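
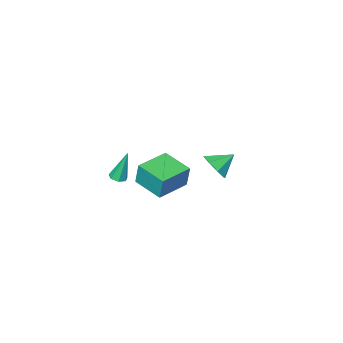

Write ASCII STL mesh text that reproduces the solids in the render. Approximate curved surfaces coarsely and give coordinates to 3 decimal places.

solid 
facet normal -0.990 -0.131 0.046
outer loop
vertex -4.353 -2.721 -0.405
vertex -4.613 -0.903 -0.808
vertex -4.377 -3.042 -1.84
endloop
endfacet
facet normal 0.139 -0.967 0.214
outer loop
vertex -2.387 -2.777 -1.932
vertex -4.353 -2.721 -0.405
vertex -4.377 -3.042 -1.84
endloop
endfacet
facet normal -0.990 -0.131 0.046
outer loop
vertex -4.377 -3.042 -1.84
vertex -4.613 -0.903 -0.808
vertex -4.637 -1.224 -2.242
endloop
endfacet
facet normal -0.016 -0.218 -0.976
outer loop
vertex -4.637 -1.224 -2.242
vertex -2.387 -2.777 -1.932
vertex -4.377 -3.042 -1.84
endloop
endfacet
facet normal 0.016 0.219 0.976
outer loop
vertex -4.353 -2.721 -0.405
vertex -2.623 -0.638 -0.9
vertex -4.613 -0.903 -0.808
endloop
endfacet
facet normal 0.139 -0.967 0.214
outer loop
vertex -2.363 -2.456 -0.498
vertex -4.353 -2.721 -0.405
vertex -2.387 -2.777 -1.932
endloop
endfacet
facet normal 0.017 0.218 0.976
outer loop
vertex -2.363 -2.456 -0.498
vertex -2.623 -0.638 -0.9
vertex -4.353 -2.721 -0.405
endloop
endfacet
facet normal -0.139 0.967 -0.214
outer loop
vertex -4.613 -0.903 -0.808
vertex -2.623 -0.638 -0.9
vertex -4.637 -1.224 -2.242
endloop
endfacet
facet normal -0.016 -0.219 -0.976
outer loop
vertex -2.647 -0.959 -2.335
vertex -2.387 -2.777 -1.932
vertex -4.637 -1.224 -2.242
endloop
endfacet
facet normal -0.139 0.967 -0.214
outer loop
vertex -4.637 -1.224 -2.242
vertex -2.623 -0.638 -0.9
vertex -2.647 -0.959 -2.335
endloop
endfacet
facet normal 0.990 0.131 -0.046
outer loop
vertex -2.647 -0.959 -2.335
vertex -2.363 -2.456 -0.498
vertex -2.387 -2.777 -1.932
endloop
endfacet
facet normal 0.990 0.131 -0.046
outer loop
vertex -2.623 -0.638 -0.9
vertex -2.363 -2.456 -0.498
vertex -2.647 -0.959 -2.335
endloop
endfacet
facet normal 0.210 -0.170 -0.963
outer loop
vertex -1.822 -3.545 -2.124
vertex -2.109 -3.991 -2.108
vertex -2.267 -3.5 -2.229
endloop
endfacet
facet normal 0.081 0.993 0.082
outer loop
vertex -1.822 -3.545 -2.124
vertex -2.267 -3.5 -2.229
vertex -2.531 -3.649 -0.172
endloop
endfacet
facet normal 0.210 -0.170 -0.963
outer loop
vertex -2.267 -3.5 -2.229
vertex -2.109 -3.991 -2.108
vertex -2.593 -3.824 -2.243
endloop
endfacet
facet normal -0.704 0.710 -0.039
outer loop
vertex -2.267 -3.5 -2.229
vertex -2.593 -3.824 -2.243
vertex -2.531 -3.649 -0.172
endloop
endfacet
facet normal 0.210 -0.170 -0.963
outer loop
vertex -2.593 -3.824 -2.243
vertex -2.109 -3.991 -2.108
vertex -2.554 -4.274 -2.155
endloop
endfacet
facet normal -0.996 -0.079 0.037
outer loop
vertex -2.593 -3.824 -2.243
vertex -2.554 -4.274 -2.155
vertex -2.531 -3.649 -0.172
endloop
endfacet
facet normal 0.210 -0.170 -0.963
outer loop
vertex -2.554 -4.274 -2.155
vertex -2.109 -3.991 -2.108
vertex -2.18 -4.51 -2.032
endloop
endfacet
facet normal -0.574 -0.779 0.252
outer loop
vertex -2.554 -4.274 -2.155
vertex -2.18 -4.51 -2.032
vertex -2.531 -3.649 -0.172
endloop
endfacet
facet normal 0.212 -0.170 -0.962
outer loop
vertex -2.18 -4.51 -2.032
vertex -2.109 -3.991 -2.108
vertex -1.752 -4.355 -1.965
endloop
endfacet
facet normal 0.243 -0.862 0.445
outer loop
vertex -2.18 -4.51 -2.032
vertex -1.752 -4.355 -1.965
vertex -2.531 -3.649 -0.172
endloop
endfacet
facet normal 0.211 -0.171 -0.962
outer loop
vertex -1.752 -4.355 -1.965
vertex -2.109 -3.991 -2.108
vertex -1.592 -3.926 -2.006
endloop
endfacet
facet normal 0.840 -0.268 0.471
outer loop
vertex -1.752 -4.355 -1.965
vertex -1.592 -3.926 -2.006
vertex -2.531 -3.649 -0.172
endloop
endfacet
facet normal 0.211 -0.171 -0.962
outer loop
vertex -1.592 -3.926 -2.006
vertex -2.109 -3.991 -2.108
vertex -1.822 -3.545 -2.124
endloop
endfacet
facet normal 0.769 0.560 0.309
outer loop
vertex -1.592 -3.926 -2.006
vertex -1.822 -3.545 -2.124
vertex -2.531 -3.649 -0.172
endloop
endfacet
facet normal 0.800 -0.246 -0.548
outer loop
vertex -2.488 2.951 2.948
vertex -2.858 3.373 2.219
vertex -2.306 3.63 2.909
endloop
endfacet
facet normal 0.010 0.055 0.998
outer loop
vertex -2.488 2.951 2.948
vertex -2.306 3.63 2.909
vertex -3.882 3.687 2.921
endloop
endfacet
facet normal 0.800 -0.245 -0.548
outer loop
vertex -2.306 3.63 2.909
vertex -2.858 3.373 2.219
vertex -2.448 4.159 2.466
endloop
endfacet
facet normal 0.029 0.646 0.762
outer loop
vertex -2.306 3.63 2.909
vertex -2.448 4.159 2.466
vertex -3.882 3.687 2.921
endloop
endfacet
facet normal 0.800 -0.245 -0.548
outer loop
vertex -2.448 4.159 2.466
vertex -2.858 3.373 2.219
vertex -2.83 4.227 1.878
endloop
endfacet
facet normal -0.228 0.939 0.257
outer loop
vertex -2.448 4.159 2.466
vertex -2.83 4.227 1.878
vertex -3.882 3.687 2.921
endloop
endfacet
facet normal 0.799 -0.245 -0.549
outer loop
vertex -2.83 4.227 1.878
vertex -2.858 3.373 2.219
vertex -3.229 3.795 1.49
endloop
endfacet
facet normal -0.610 0.761 -0.221
outer loop
vertex -2.83 4.227 1.878
vertex -3.229 3.795 1.49
vertex -3.882 3.687 2.921
endloop
endfacet
facet normal 0.800 -0.245 -0.549
outer loop
vertex -3.229 3.795 1.49
vertex -2.858 3.373 2.219
vertex -3.41 3.116 1.529
endloop
endfacet
facet normal -0.894 0.216 -0.392
outer loop
vertex -3.229 3.795 1.49
vertex -3.41 3.116 1.529
vertex -3.882 3.687 2.921
endloop
endfacet
facet normal 0.799 -0.246 -0.548
outer loop
vertex -3.41 3.116 1.529
vertex -2.858 3.373 2.219
vertex -3.269 2.588 1.972
endloop
endfacet
facet normal -0.914 -0.375 -0.156
outer loop
vertex -3.41 3.116 1.529
vertex -3.269 2.588 1.972
vertex -3.882 3.687 2.921
endloop
endfacet
facet normal 0.799 -0.246 -0.548
outer loop
vertex -3.269 2.588 1.972
vertex -2.858 3.373 2.219
vertex -2.887 2.519 2.56
endloop
endfacet
facet normal -0.657 -0.668 0.349
outer loop
vertex -3.269 2.588 1.972
vertex -2.887 2.519 2.56
vertex -3.882 3.687 2.921
endloop
endfacet
facet normal 0.799 -0.246 -0.548
outer loop
vertex -2.887 2.519 2.56
vertex -2.858 3.373 2.219
vertex -2.488 2.951 2.948
endloop
endfacet
facet normal -0.275 -0.490 0.828
outer loop
vertex -2.887 2.519 2.56
vertex -2.488 2.951 2.948
vertex -3.882 3.687 2.921
endloop
endfacet

endsolid


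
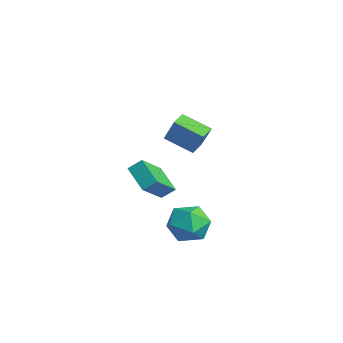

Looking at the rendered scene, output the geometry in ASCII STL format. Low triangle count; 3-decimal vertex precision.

solid 
facet normal -0.485 0.646 -0.590
outer loop
vertex -4.933 3.021 -2.427
vertex -3.412 3.309 -3.364
vertex -5.162 2.311 -3.016
endloop
endfacet
facet normal -0.840 -0.159 0.518
outer loop
vertex -4.108 0.911 -1.736
vertex -4.933 3.021 -2.427
vertex -5.162 2.311 -3.016
endloop
endfacet
facet normal -0.485 0.645 -0.590
outer loop
vertex -5.162 2.311 -3.016
vertex -3.412 3.309 -3.364
vertex -3.64 2.599 -3.953
endloop
endfacet
facet normal -0.240 -0.747 -0.620
outer loop
vertex -3.64 2.599 -3.953
vertex -4.108 0.911 -1.736
vertex -5.162 2.311 -3.016
endloop
endfacet
facet normal 0.240 0.747 0.620
outer loop
vertex -4.933 3.021 -2.427
vertex -2.358 1.909 -2.084
vertex -3.412 3.309 -3.364
endloop
endfacet
facet normal -0.841 -0.159 0.517
outer loop
vertex -3.88 1.621 -1.147
vertex -4.933 3.021 -2.427
vertex -4.108 0.911 -1.736
endloop
endfacet
facet normal 0.240 0.747 0.620
outer loop
vertex -3.88 1.621 -1.147
vertex -2.358 1.909 -2.084
vertex -4.933 3.021 -2.427
endloop
endfacet
facet normal 0.841 0.160 -0.518
outer loop
vertex -3.412 3.309 -3.364
vertex -2.358 1.909 -2.084
vertex -3.64 2.599 -3.953
endloop
endfacet
facet normal -0.240 -0.747 -0.620
outer loop
vertex -2.587 1.199 -2.673
vertex -4.108 0.911 -1.736
vertex -3.64 2.599 -3.953
endloop
endfacet
facet normal 0.841 0.159 -0.518
outer loop
vertex -3.64 2.599 -3.953
vertex -2.358 1.909 -2.084
vertex -2.587 1.199 -2.673
endloop
endfacet
facet normal 0.486 -0.645 0.590
outer loop
vertex -2.587 1.199 -2.673
vertex -3.88 1.621 -1.147
vertex -4.108 0.911 -1.736
endloop
endfacet
facet normal 0.485 -0.646 0.590
outer loop
vertex -2.358 1.909 -2.084
vertex -3.88 1.621 -1.147
vertex -2.587 1.199 -2.673
endloop
endfacet
facet normal 0.341 0.895 -0.287
outer loop
vertex 2.7 2.531 -3.907
vertex 1.723 3.087 -3.334
vertex 2.794 2.882 -2.699
endloop
endfacet
facet normal 0.879 0.435 -0.195
outer loop
vertex 2.7 2.531 -3.907
vertex 2.794 2.882 -2.699
vertex 3.261 1.771 -3.071
endloop
endfacet
facet normal 0.769 -0.122 -0.627
outer loop
vertex 2.7 2.531 -3.907
vertex 3.261 1.771 -3.071
vertex 2.479 1.289 -3.937
endloop
endfacet
facet normal 0.164 -0.005 -0.987
outer loop
vertex 2.7 2.531 -3.907
vertex 2.479 1.289 -3.937
vertex 1.528 2.103 -4.099
endloop
endfacet
facet normal -0.100 0.623 -0.776
outer loop
vertex 2.7 2.531 -3.907
vertex 1.528 2.103 -4.099
vertex 1.723 3.087 -3.334
endloop
endfacet
facet normal 0.855 0.200 0.478
outer loop
vertex 3.261 1.771 -3.071
vertex 2.794 2.882 -2.699
vertex 2.632 1.857 -1.981
endloop
endfacet
facet normal -0.015 0.944 0.329
outer loop
vertex 2.794 2.882 -2.699
vertex 1.723 3.087 -3.334
vertex 1.681 2.671 -2.143
endloop
endfacet
facet normal -0.731 0.503 -0.461
outer loop
vertex 1.723 3.087 -3.334
vertex 1.528 2.103 -4.099
vertex 0.899 2.189 -3.009
endloop
endfacet
facet normal -0.303 -0.514 -0.802
outer loop
vertex 1.528 2.103 -4.099
vertex 2.479 1.289 -3.937
vertex 1.366 1.078 -3.381
endloop
endfacet
facet normal 0.677 -0.702 -0.221
outer loop
vertex 2.479 1.289 -3.937
vertex 3.261 1.771 -3.071
vertex 2.437 0.873 -2.746
endloop
endfacet
facet normal -0.164 0.005 0.987
outer loop
vertex 1.46 1.429 -2.173
vertex 2.632 1.857 -1.981
vertex 1.681 2.671 -2.143
endloop
endfacet
facet normal -0.769 0.122 0.627
outer loop
vertex 1.46 1.429 -2.173
vertex 1.681 2.671 -2.143
vertex 0.899 2.189 -3.009
endloop
endfacet
facet normal -0.879 -0.435 0.195
outer loop
vertex 1.46 1.429 -2.173
vertex 0.899 2.189 -3.009
vertex 1.366 1.078 -3.381
endloop
endfacet
facet normal -0.341 -0.895 0.287
outer loop
vertex 1.46 1.429 -2.173
vertex 1.366 1.078 -3.381
vertex 2.437 0.873 -2.746
endloop
endfacet
facet normal 0.100 -0.623 0.776
outer loop
vertex 1.46 1.429 -2.173
vertex 2.437 0.873 -2.746
vertex 2.632 1.857 -1.981
endloop
endfacet
facet normal 0.303 0.514 0.802
outer loop
vertex 1.681 2.671 -2.143
vertex 2.632 1.857 -1.981
vertex 2.794 2.882 -2.699
endloop
endfacet
facet normal -0.677 0.702 0.221
outer loop
vertex 0.899 2.189 -3.009
vertex 1.681 2.671 -2.143
vertex 1.723 3.087 -3.334
endloop
endfacet
facet normal -0.855 -0.200 -0.478
outer loop
vertex 1.366 1.078 -3.381
vertex 0.899 2.189 -3.009
vertex 1.528 2.103 -4.099
endloop
endfacet
facet normal 0.015 -0.944 -0.329
outer loop
vertex 2.437 0.873 -2.746
vertex 1.366 1.078 -3.381
vertex 2.479 1.289 -3.937
endloop
endfacet
facet normal 0.731 -0.503 0.461
outer loop
vertex 2.632 1.857 -1.981
vertex 2.437 0.873 -2.746
vertex 3.261 1.771 -3.071
endloop
endfacet
facet normal -0.476 -0.162 -0.864
outer loop
vertex -1.208 1.877 1.484
vertex -1.827 2.551 1.699
vertex -0.2 3.05 0.709
endloop
endfacet
facet normal 0.658 -0.717 -0.229
outer loop
vertex 0.567 3.309 2.101
vertex -1.208 1.877 1.484
vertex -0.2 3.05 0.709
endloop
endfacet
facet normal -0.477 -0.160 -0.864
outer loop
vertex -0.2 3.05 0.709
vertex -1.827 2.551 1.699
vertex -0.818 3.724 0.925
endloop
endfacet
facet normal 0.583 0.678 -0.447
outer loop
vertex -0.818 3.724 0.925
vertex 0.567 3.309 2.101
vertex -0.2 3.05 0.709
endloop
endfacet
facet normal -0.583 -0.678 0.447
outer loop
vertex -1.208 1.877 1.484
vertex -1.06 2.81 3.091
vertex -1.827 2.551 1.699
endloop
endfacet
facet normal 0.658 -0.717 -0.229
outer loop
vertex -0.442 2.136 2.875
vertex -1.208 1.877 1.484
vertex 0.567 3.309 2.101
endloop
endfacet
facet normal -0.583 -0.678 0.447
outer loop
vertex -0.442 2.136 2.875
vertex -1.06 2.81 3.091
vertex -1.208 1.877 1.484
endloop
endfacet
facet normal -0.658 0.717 0.229
outer loop
vertex -1.827 2.551 1.699
vertex -1.06 2.81 3.091
vertex -0.818 3.724 0.925
endloop
endfacet
facet normal 0.583 0.678 -0.447
outer loop
vertex -0.052 3.983 2.316
vertex 0.567 3.309 2.101
vertex -0.818 3.724 0.925
endloop
endfacet
facet normal -0.658 0.717 0.229
outer loop
vertex -0.818 3.724 0.925
vertex -1.06 2.81 3.091
vertex -0.052 3.983 2.316
endloop
endfacet
facet normal 0.476 0.161 0.865
outer loop
vertex -0.052 3.983 2.316
vertex -0.442 2.136 2.875
vertex 0.567 3.309 2.101
endloop
endfacet
facet normal 0.477 0.161 0.864
outer loop
vertex -1.06 2.81 3.091
vertex -0.442 2.136 2.875
vertex -0.052 3.983 2.316
endloop
endfacet

endsolid


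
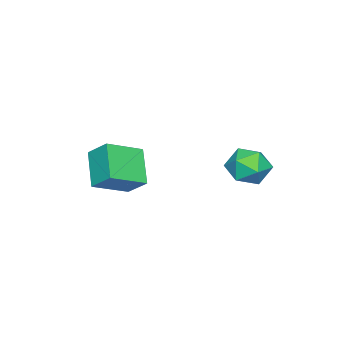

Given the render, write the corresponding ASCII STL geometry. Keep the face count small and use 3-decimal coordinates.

solid 
facet normal -0.844 0.527 -0.095
outer loop
vertex -3.957 3.499 0.353
vertex -4.131 3.408 1.397
vertex -3.575 4.231 1.021
endloop
endfacet
facet normal -0.365 0.724 -0.585
outer loop
vertex -3.957 3.499 0.353
vertex -3.575 4.231 1.021
vertex -2.976 3.883 0.217
endloop
endfacet
facet normal -0.193 0.149 -0.970
outer loop
vertex -3.957 3.499 0.353
vertex -2.976 3.883 0.217
vertex -3.162 2.845 0.095
endloop
endfacet
facet normal -0.566 -0.405 -0.718
outer loop
vertex -3.957 3.499 0.353
vertex -3.162 2.845 0.095
vertex -3.876 2.551 0.824
endloop
endfacet
facet normal -0.969 -0.170 -0.176
outer loop
vertex -3.957 3.499 0.353
vertex -3.876 2.551 0.824
vertex -4.131 3.408 1.397
endloop
endfacet
facet normal 0.222 0.944 -0.244
outer loop
vertex -2.976 3.883 0.217
vertex -3.575 4.231 1.021
vertex -2.544 4.029 1.176
endloop
endfacet
facet normal -0.554 0.625 0.550
outer loop
vertex -3.575 4.231 1.021
vertex -4.131 3.408 1.397
vertex -3.258 3.735 1.905
endloop
endfacet
facet normal -0.756 -0.504 0.417
outer loop
vertex -4.131 3.408 1.397
vertex -3.876 2.551 0.824
vertex -3.444 2.697 1.783
endloop
endfacet
facet normal -0.104 -0.883 -0.458
outer loop
vertex -3.876 2.551 0.824
vertex -3.162 2.845 0.095
vertex -2.845 2.349 0.979
endloop
endfacet
facet normal 0.499 0.012 -0.866
outer loop
vertex -3.162 2.845 0.095
vertex -2.976 3.883 0.217
vertex -2.289 3.172 0.603
endloop
endfacet
facet normal 0.566 0.405 0.718
outer loop
vertex -2.463 3.081 1.647
vertex -2.544 4.029 1.176
vertex -3.258 3.735 1.905
endloop
endfacet
facet normal 0.193 -0.149 0.970
outer loop
vertex -2.463 3.081 1.647
vertex -3.258 3.735 1.905
vertex -3.444 2.697 1.783
endloop
endfacet
facet normal 0.365 -0.724 0.585
outer loop
vertex -2.463 3.081 1.647
vertex -3.444 2.697 1.783
vertex -2.845 2.349 0.979
endloop
endfacet
facet normal 0.844 -0.527 0.095
outer loop
vertex -2.463 3.081 1.647
vertex -2.845 2.349 0.979
vertex -2.289 3.172 0.603
endloop
endfacet
facet normal 0.969 0.170 0.176
outer loop
vertex -2.463 3.081 1.647
vertex -2.289 3.172 0.603
vertex -2.544 4.029 1.176
endloop
endfacet
facet normal 0.104 0.883 0.458
outer loop
vertex -3.258 3.735 1.905
vertex -2.544 4.029 1.176
vertex -3.575 4.231 1.021
endloop
endfacet
facet normal -0.499 -0.012 0.866
outer loop
vertex -3.444 2.697 1.783
vertex -3.258 3.735 1.905
vertex -4.131 3.408 1.397
endloop
endfacet
facet normal -0.222 -0.944 0.244
outer loop
vertex -2.845 2.349 0.979
vertex -3.444 2.697 1.783
vertex -3.876 2.551 0.824
endloop
endfacet
facet normal 0.554 -0.625 -0.550
outer loop
vertex -2.289 3.172 0.603
vertex -2.845 2.349 0.979
vertex -3.162 2.845 0.095
endloop
endfacet
facet normal 0.756 0.504 -0.417
outer loop
vertex -2.544 4.029 1.176
vertex -2.289 3.172 0.603
vertex -2.976 3.883 0.217
endloop
endfacet
facet normal -0.634 -0.450 0.629
outer loop
vertex -0.319 -2.58 1.699
vertex -0.176 -1.619 2.531
vertex -1.735 -1.688 0.911
endloop
endfacet
facet normal -0.111 -0.751 -0.651
outer loop
vertex -0.544 -0.841 -0.271
vertex -0.319 -2.58 1.699
vertex -1.735 -1.688 0.911
endloop
endfacet
facet normal -0.633 -0.451 0.629
outer loop
vertex -1.735 -1.688 0.911
vertex -0.176 -1.619 2.531
vertex -1.593 -0.727 1.743
endloop
endfacet
facet normal -0.766 0.482 -0.426
outer loop
vertex -1.593 -0.727 1.743
vertex -0.544 -0.841 -0.271
vertex -1.735 -1.688 0.911
endloop
endfacet
facet normal 0.766 -0.482 0.426
outer loop
vertex -0.319 -2.58 1.699
vertex 1.015 -0.772 1.349
vertex -0.176 -1.619 2.531
endloop
endfacet
facet normal -0.111 -0.751 -0.651
outer loop
vertex 0.873 -1.733 0.517
vertex -0.319 -2.58 1.699
vertex -0.544 -0.841 -0.271
endloop
endfacet
facet normal 0.765 -0.482 0.426
outer loop
vertex 0.873 -1.733 0.517
vertex 1.015 -0.772 1.349
vertex -0.319 -2.58 1.699
endloop
endfacet
facet normal 0.111 0.751 0.650
outer loop
vertex -0.176 -1.619 2.531
vertex 1.015 -0.772 1.349
vertex -1.593 -0.727 1.743
endloop
endfacet
facet normal -0.765 0.483 -0.426
outer loop
vertex -0.401 0.12 0.561
vertex -0.544 -0.841 -0.271
vertex -1.593 -0.727 1.743
endloop
endfacet
facet normal 0.111 0.751 0.651
outer loop
vertex -1.593 -0.727 1.743
vertex 1.015 -0.772 1.349
vertex -0.401 0.12 0.561
endloop
endfacet
facet normal 0.633 0.450 -0.629
outer loop
vertex -0.401 0.12 0.561
vertex 0.873 -1.733 0.517
vertex -0.544 -0.841 -0.271
endloop
endfacet
facet normal 0.634 0.451 -0.629
outer loop
vertex 1.015 -0.772 1.349
vertex 0.873 -1.733 0.517
vertex -0.401 0.12 0.561
endloop
endfacet

endsolid


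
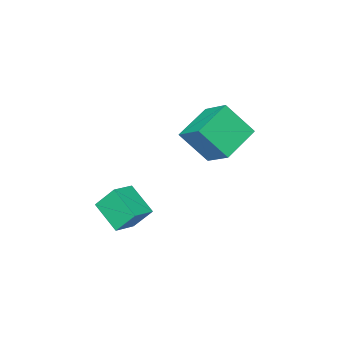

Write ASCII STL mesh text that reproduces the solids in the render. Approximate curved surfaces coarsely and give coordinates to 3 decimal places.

solid 
facet normal -0.328 0.522 0.787
outer loop
vertex 1.318 -1.224 -1.911
vertex 2.537 -0.984 -1.562
vertex 1.309 0.274 -2.909
endloop
endfacet
facet normal -0.945 -0.185 -0.270
outer loop
vertex 1.803 -0.516 -4.098
vertex 1.318 -1.224 -1.911
vertex 1.309 0.274 -2.909
endloop
endfacet
facet normal -0.327 0.523 0.787
outer loop
vertex 1.309 0.274 -2.909
vertex 2.537 -0.984 -1.562
vertex 2.528 0.513 -2.561
endloop
endfacet
facet normal -0.005 0.832 -0.555
outer loop
vertex 2.528 0.513 -2.561
vertex 1.803 -0.516 -4.098
vertex 1.309 0.274 -2.909
endloop
endfacet
facet normal 0.005 -0.832 0.555
outer loop
vertex 1.318 -1.224 -1.911
vertex 3.031 -1.774 -2.751
vertex 2.537 -0.984 -1.562
endloop
endfacet
facet normal -0.945 -0.186 -0.270
outer loop
vertex 1.812 -2.013 -3.099
vertex 1.318 -1.224 -1.911
vertex 1.803 -0.516 -4.098
endloop
endfacet
facet normal 0.005 -0.832 0.555
outer loop
vertex 1.812 -2.013 -3.099
vertex 3.031 -1.774 -2.751
vertex 1.318 -1.224 -1.911
endloop
endfacet
facet normal 0.945 0.185 0.269
outer loop
vertex 2.537 -0.984 -1.562
vertex 3.031 -1.774 -2.751
vertex 2.528 0.513 -2.561
endloop
endfacet
facet normal -0.005 0.832 -0.555
outer loop
vertex 3.022 -0.276 -3.749
vertex 1.803 -0.516 -4.098
vertex 2.528 0.513 -2.561
endloop
endfacet
facet normal 0.945 0.185 0.270
outer loop
vertex 2.528 0.513 -2.561
vertex 3.031 -1.774 -2.751
vertex 3.022 -0.276 -3.749
endloop
endfacet
facet normal 0.328 -0.523 -0.787
outer loop
vertex 3.022 -0.276 -3.749
vertex 1.812 -2.013 -3.099
vertex 1.803 -0.516 -4.098
endloop
endfacet
facet normal 0.327 -0.523 -0.787
outer loop
vertex 3.031 -1.774 -2.751
vertex 1.812 -2.013 -3.099
vertex 3.022 -0.276 -3.749
endloop
endfacet
facet normal -0.411 0.506 -0.758
outer loop
vertex -2.706 2.611 1.919
vertex -0.775 3.004 1.135
vertex -2.787 1.154 0.99
endloop
endfacet
facet normal -0.911 -0.185 0.370
outer loop
vertex -1.945 0.116 2.545
vertex -2.706 2.611 1.919
vertex -2.787 1.154 0.99
endloop
endfacet
facet normal -0.410 0.506 -0.759
outer loop
vertex -2.787 1.154 0.99
vertex -0.775 3.004 1.135
vertex -0.856 1.546 0.207
endloop
endfacet
facet normal -0.047 -0.842 -0.537
outer loop
vertex -0.856 1.546 0.207
vertex -1.945 0.116 2.545
vertex -2.787 1.154 0.99
endloop
endfacet
facet normal 0.047 0.842 0.537
outer loop
vertex -2.706 2.611 1.919
vertex 0.067 1.966 2.69
vertex -0.775 3.004 1.135
endloop
endfacet
facet normal -0.910 -0.185 0.370
outer loop
vertex -1.864 1.574 3.473
vertex -2.706 2.611 1.919
vertex -1.945 0.116 2.545
endloop
endfacet
facet normal 0.047 0.842 0.537
outer loop
vertex -1.864 1.574 3.473
vertex 0.067 1.966 2.69
vertex -2.706 2.611 1.919
endloop
endfacet
facet normal 0.911 0.185 -0.370
outer loop
vertex -0.775 3.004 1.135
vertex 0.067 1.966 2.69
vertex -0.856 1.546 0.207
endloop
endfacet
facet normal -0.047 -0.842 -0.537
outer loop
vertex -0.014 0.509 1.761
vertex -1.945 0.116 2.545
vertex -0.856 1.546 0.207
endloop
endfacet
facet normal 0.910 0.185 -0.370
outer loop
vertex -0.856 1.546 0.207
vertex 0.067 1.966 2.69
vertex -0.014 0.509 1.761
endloop
endfacet
facet normal 0.411 -0.506 0.759
outer loop
vertex -0.014 0.509 1.761
vertex -1.864 1.574 3.473
vertex -1.945 0.116 2.545
endloop
endfacet
facet normal 0.410 -0.506 0.758
outer loop
vertex 0.067 1.966 2.69
vertex -1.864 1.574 3.473
vertex -0.014 0.509 1.761
endloop
endfacet

endsolid


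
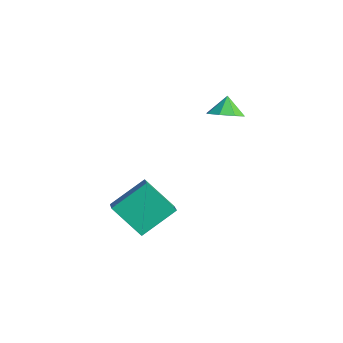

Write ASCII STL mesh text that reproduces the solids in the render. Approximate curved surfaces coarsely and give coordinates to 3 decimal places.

solid 
facet normal -0.813 0.357 -0.460
outer loop
vertex -4.83 -2.036 -2.416
vertex -3.64 -1.149 -3.83
vertex -4.93 -3.774 -3.589
endloop
endfacet
facet normal -0.580 -0.432 0.690
outer loop
vertex -3.8 -4.271 -2.95
vertex -4.83 -2.036 -2.416
vertex -4.93 -3.774 -3.589
endloop
endfacet
facet normal -0.813 0.357 -0.460
outer loop
vertex -4.93 -3.774 -3.589
vertex -3.64 -1.149 -3.83
vertex -3.74 -2.888 -5.004
endloop
endfacet
facet normal -0.048 -0.828 -0.559
outer loop
vertex -3.74 -2.888 -5.004
vertex -3.8 -4.271 -2.95
vertex -4.93 -3.774 -3.589
endloop
endfacet
facet normal 0.048 0.828 0.559
outer loop
vertex -4.83 -2.036 -2.416
vertex -2.51 -1.646 -3.191
vertex -3.64 -1.149 -3.83
endloop
endfacet
facet normal -0.581 -0.432 0.690
outer loop
vertex -3.7 -2.532 -1.776
vertex -4.83 -2.036 -2.416
vertex -3.8 -4.271 -2.95
endloop
endfacet
facet normal 0.047 0.828 0.558
outer loop
vertex -3.7 -2.532 -1.776
vertex -2.51 -1.646 -3.191
vertex -4.83 -2.036 -2.416
endloop
endfacet
facet normal 0.580 0.432 -0.690
outer loop
vertex -3.64 -1.149 -3.83
vertex -2.51 -1.646 -3.191
vertex -3.74 -2.888 -5.004
endloop
endfacet
facet normal -0.047 -0.828 -0.559
outer loop
vertex -2.61 -3.384 -4.364
vertex -3.8 -4.271 -2.95
vertex -3.74 -2.888 -5.004
endloop
endfacet
facet normal 0.581 0.432 -0.690
outer loop
vertex -3.74 -2.888 -5.004
vertex -2.51 -1.646 -3.191
vertex -2.61 -3.384 -4.364
endloop
endfacet
facet normal 0.813 -0.357 0.460
outer loop
vertex -2.61 -3.384 -4.364
vertex -3.7 -2.532 -1.776
vertex -3.8 -4.271 -2.95
endloop
endfacet
facet normal 0.813 -0.357 0.460
outer loop
vertex -2.51 -1.646 -3.191
vertex -3.7 -2.532 -1.776
vertex -2.61 -3.384 -4.364
endloop
endfacet
facet normal 0.412 -0.330 -0.849
outer loop
vertex -2.971 0.778 2.128
vertex -3.459 1.383 1.656
vertex -2.64 1.386 2.052
endloop
endfacet
facet normal 0.356 -0.078 0.931
outer loop
vertex -2.971 0.778 2.128
vertex -2.64 1.386 2.052
vertex -3.901 1.737 2.564
endloop
endfacet
facet normal 0.412 -0.330 -0.849
outer loop
vertex -2.64 1.386 2.052
vertex -3.459 1.383 1.656
vertex -2.789 1.993 1.744
endloop
endfacet
facet normal 0.442 0.490 0.752
outer loop
vertex -2.64 1.386 2.052
vertex -2.789 1.993 1.744
vertex -3.901 1.737 2.564
endloop
endfacet
facet normal 0.412 -0.330 -0.849
outer loop
vertex -2.789 1.993 1.744
vertex -3.459 1.383 1.656
vertex -3.331 2.242 1.384
endloop
endfacet
facet normal 0.118 0.891 0.438
outer loop
vertex -2.789 1.993 1.744
vertex -3.331 2.242 1.384
vertex -3.901 1.737 2.564
endloop
endfacet
facet normal 0.412 -0.330 -0.849
outer loop
vertex -3.331 2.242 1.384
vertex -3.459 1.383 1.656
vertex -3.948 1.989 1.183
endloop
endfacet
facet normal -0.422 0.889 0.177
outer loop
vertex -3.331 2.242 1.384
vertex -3.948 1.989 1.183
vertex -3.901 1.737 2.564
endloop
endfacet
facet normal 0.413 -0.330 -0.849
outer loop
vertex -3.948 1.989 1.183
vertex -3.459 1.383 1.656
vertex -4.278 1.38 1.259
endloop
endfacet
facet normal -0.867 0.484 0.118
outer loop
vertex -3.948 1.989 1.183
vertex -4.278 1.38 1.259
vertex -3.901 1.737 2.564
endloop
endfacet
facet normal 0.413 -0.330 -0.849
outer loop
vertex -4.278 1.38 1.259
vertex -3.459 1.383 1.656
vertex -4.129 0.774 1.567
endloop
endfacet
facet normal -0.951 -0.083 0.297
outer loop
vertex -4.278 1.38 1.259
vertex -4.129 0.774 1.567
vertex -3.901 1.737 2.564
endloop
endfacet
facet normal 0.413 -0.330 -0.849
outer loop
vertex -4.129 0.774 1.567
vertex -3.459 1.383 1.656
vertex -3.588 0.524 1.927
endloop
endfacet
facet normal -0.629 -0.482 0.610
outer loop
vertex -4.129 0.774 1.567
vertex -3.588 0.524 1.927
vertex -3.901 1.737 2.564
endloop
endfacet
facet normal 0.412 -0.330 -0.849
outer loop
vertex -3.588 0.524 1.927
vertex -3.459 1.383 1.656
vertex -2.971 0.778 2.128
endloop
endfacet
facet normal -0.086 -0.481 0.873
outer loop
vertex -3.588 0.524 1.927
vertex -2.971 0.778 2.128
vertex -3.901 1.737 2.564
endloop
endfacet

endsolid


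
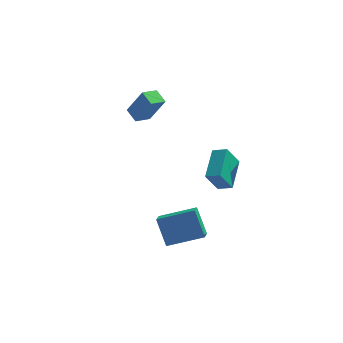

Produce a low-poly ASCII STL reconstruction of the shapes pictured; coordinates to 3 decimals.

solid 
facet normal -0.595 0.710 0.376
outer loop
vertex -3.297 3.189 5.095
vertex -2.609 3.932 4.781
vertex -4.188 3.317 3.444
endloop
endfacet
facet normal -0.649 -0.701 0.296
outer loop
vertex -3.611 2.628 3.079
vertex -3.297 3.189 5.095
vertex -4.188 3.317 3.444
endloop
endfacet
facet normal -0.595 0.710 0.377
outer loop
vertex -4.188 3.317 3.444
vertex -2.609 3.932 4.781
vertex -3.5 4.06 3.131
endloop
endfacet
facet normal -0.474 0.069 -0.878
outer loop
vertex -3.5 4.06 3.131
vertex -3.611 2.628 3.079
vertex -4.188 3.317 3.444
endloop
endfacet
facet normal 0.474 -0.068 0.878
outer loop
vertex -3.297 3.189 5.095
vertex -2.032 3.243 4.416
vertex -2.609 3.932 4.781
endloop
endfacet
facet normal -0.649 -0.701 0.296
outer loop
vertex -2.72 2.5 4.729
vertex -3.297 3.189 5.095
vertex -3.611 2.628 3.079
endloop
endfacet
facet normal 0.474 -0.069 0.878
outer loop
vertex -2.72 2.5 4.729
vertex -2.032 3.243 4.416
vertex -3.297 3.189 5.095
endloop
endfacet
facet normal 0.649 0.701 -0.296
outer loop
vertex -2.609 3.932 4.781
vertex -2.032 3.243 4.416
vertex -3.5 4.06 3.131
endloop
endfacet
facet normal -0.475 0.069 -0.878
outer loop
vertex -2.923 3.371 2.765
vertex -3.611 2.628 3.079
vertex -3.5 4.06 3.131
endloop
endfacet
facet normal 0.649 0.701 -0.296
outer loop
vertex -3.5 4.06 3.131
vertex -2.032 3.243 4.416
vertex -2.923 3.371 2.765
endloop
endfacet
facet normal 0.595 -0.710 -0.376
outer loop
vertex -2.923 3.371 2.765
vertex -2.72 2.5 4.729
vertex -3.611 2.628 3.079
endloop
endfacet
facet normal 0.595 -0.710 -0.376
outer loop
vertex -2.032 3.243 4.416
vertex -2.72 2.5 4.729
vertex -2.923 3.371 2.765
endloop
endfacet
facet normal -0.427 -0.266 0.864
outer loop
vertex 1.546 1.571 2.046
vertex 0.727 1.771 1.703
vertex 1.364 -0.335 1.37
endloop
endfacet
facet normal 0.900 -0.220 0.377
outer loop
vertex 2.013 0.069 0.057
vertex 1.546 1.571 2.046
vertex 1.364 -0.335 1.37
endloop
endfacet
facet normal -0.426 -0.266 0.865
outer loop
vertex 1.364 -0.335 1.37
vertex 0.727 1.771 1.703
vertex 0.545 -0.135 1.028
endloop
endfacet
facet normal -0.090 -0.939 -0.333
outer loop
vertex 0.545 -0.135 1.028
vertex 2.013 0.069 0.057
vertex 1.364 -0.335 1.37
endloop
endfacet
facet normal 0.090 0.939 0.333
outer loop
vertex 1.546 1.571 2.046
vertex 1.376 2.175 0.39
vertex 0.727 1.771 1.703
endloop
endfacet
facet normal 0.900 -0.219 0.377
outer loop
vertex 2.195 1.975 0.732
vertex 1.546 1.571 2.046
vertex 2.013 0.069 0.057
endloop
endfacet
facet normal 0.090 0.939 0.333
outer loop
vertex 2.195 1.975 0.732
vertex 1.376 2.175 0.39
vertex 1.546 1.571 2.046
endloop
endfacet
facet normal -0.900 0.219 -0.377
outer loop
vertex 0.727 1.771 1.703
vertex 1.376 2.175 0.39
vertex 0.545 -0.135 1.028
endloop
endfacet
facet normal -0.090 -0.939 -0.333
outer loop
vertex 1.194 0.269 -0.286
vertex 2.013 0.069 0.057
vertex 0.545 -0.135 1.028
endloop
endfacet
facet normal -0.900 0.220 -0.377
outer loop
vertex 0.545 -0.135 1.028
vertex 1.376 2.175 0.39
vertex 1.194 0.269 -0.286
endloop
endfacet
facet normal 0.427 0.265 -0.864
outer loop
vertex 1.194 0.269 -0.286
vertex 2.195 1.975 0.732
vertex 2.013 0.069 0.057
endloop
endfacet
facet normal 0.426 0.266 -0.865
outer loop
vertex 1.376 2.175 0.39
vertex 2.195 1.975 0.732
vertex 1.194 0.269 -0.286
endloop
endfacet
facet normal -0.354 0.444 0.823
outer loop
vertex -1.578 -4.135 0.629
vertex 0.394 -3.834 1.315
vertex -1.554 -3.33 0.205
endloop
endfacet
facet normal -0.935 -0.143 -0.325
outer loop
vertex -0.934 -4.106 -1.235
vertex -1.578 -4.135 0.629
vertex -1.554 -3.33 0.205
endloop
endfacet
facet normal -0.355 0.443 0.824
outer loop
vertex -1.554 -3.33 0.205
vertex 0.394 -3.834 1.315
vertex 0.418 -3.028 0.892
endloop
endfacet
facet normal 0.027 0.885 -0.465
outer loop
vertex 0.418 -3.028 0.892
vertex -0.934 -4.106 -1.235
vertex -1.554 -3.33 0.205
endloop
endfacet
facet normal -0.027 -0.885 0.465
outer loop
vertex -1.578 -4.135 0.629
vertex 1.014 -4.61 -0.125
vertex 0.394 -3.834 1.315
endloop
endfacet
facet normal -0.935 -0.143 -0.325
outer loop
vertex -0.958 -4.912 -0.812
vertex -1.578 -4.135 0.629
vertex -0.934 -4.106 -1.235
endloop
endfacet
facet normal -0.027 -0.885 0.466
outer loop
vertex -0.958 -4.912 -0.812
vertex 1.014 -4.61 -0.125
vertex -1.578 -4.135 0.629
endloop
endfacet
facet normal 0.935 0.143 0.325
outer loop
vertex 0.394 -3.834 1.315
vertex 1.014 -4.61 -0.125
vertex 0.418 -3.028 0.892
endloop
endfacet
facet normal 0.027 0.885 -0.465
outer loop
vertex 1.038 -3.805 -0.549
vertex -0.934 -4.106 -1.235
vertex 0.418 -3.028 0.892
endloop
endfacet
facet normal 0.935 0.143 0.325
outer loop
vertex 0.418 -3.028 0.892
vertex 1.014 -4.61 -0.125
vertex 1.038 -3.805 -0.549
endloop
endfacet
facet normal 0.354 -0.443 -0.824
outer loop
vertex 1.038 -3.805 -0.549
vertex -0.958 -4.912 -0.812
vertex -0.934 -4.106 -1.235
endloop
endfacet
facet normal 0.355 -0.444 -0.823
outer loop
vertex 1.014 -4.61 -0.125
vertex -0.958 -4.912 -0.812
vertex 1.038 -3.805 -0.549
endloop
endfacet

endsolid


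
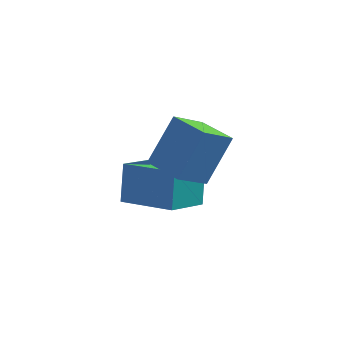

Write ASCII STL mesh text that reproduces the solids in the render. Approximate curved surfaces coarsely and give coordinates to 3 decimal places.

solid 
facet normal -0.540 -0.515 0.666
outer loop
vertex 0.077 -2.641 4.224
vertex -0.86 -1.79 4.122
vertex -0.647 -3.598 2.896
endloop
endfacet
facet normal 0.738 -0.670 0.081
outer loop
vertex 0.18 -2.81 1.878
vertex 0.077 -2.641 4.224
vertex -0.647 -3.598 2.896
endloop
endfacet
facet normal -0.541 -0.515 0.665
outer loop
vertex -0.647 -3.598 2.896
vertex -0.86 -1.79 4.122
vertex -1.584 -2.746 2.794
endloop
endfacet
facet normal -0.405 -0.534 -0.742
outer loop
vertex -1.584 -2.746 2.794
vertex 0.18 -2.81 1.878
vertex -0.647 -3.598 2.896
endloop
endfacet
facet normal 0.404 0.534 0.742
outer loop
vertex 0.077 -2.641 4.224
vertex -0.033 -1.002 3.104
vertex -0.86 -1.79 4.122
endloop
endfacet
facet normal 0.737 -0.671 0.081
outer loop
vertex 0.904 -1.854 3.206
vertex 0.077 -2.641 4.224
vertex 0.18 -2.81 1.878
endloop
endfacet
facet normal 0.405 0.534 0.742
outer loop
vertex 0.904 -1.854 3.206
vertex -0.033 -1.002 3.104
vertex 0.077 -2.641 4.224
endloop
endfacet
facet normal -0.738 0.670 -0.080
outer loop
vertex -0.86 -1.79 4.122
vertex -0.033 -1.002 3.104
vertex -1.584 -2.746 2.794
endloop
endfacet
facet normal -0.405 -0.535 -0.742
outer loop
vertex -0.757 -1.959 1.776
vertex 0.18 -2.81 1.878
vertex -1.584 -2.746 2.794
endloop
endfacet
facet normal -0.738 0.670 -0.081
outer loop
vertex -1.584 -2.746 2.794
vertex -0.033 -1.002 3.104
vertex -0.757 -1.959 1.776
endloop
endfacet
facet normal 0.540 0.515 -0.665
outer loop
vertex -0.757 -1.959 1.776
vertex 0.904 -1.854 3.206
vertex 0.18 -2.81 1.878
endloop
endfacet
facet normal 0.540 0.515 -0.666
outer loop
vertex -0.033 -1.002 3.104
vertex 0.904 -1.854 3.206
vertex -0.757 -1.959 1.776
endloop
endfacet
facet normal -0.839 0.451 -0.304
outer loop
vertex -2.428 -1.234 1.101
vertex -1.548 -0.151 0.279
vertex -2.463 -2.044 -0.003
endloop
endfacet
facet normal -0.543 -0.669 0.508
outer loop
vertex -0.852 -2.909 0.581
vertex -2.428 -1.234 1.101
vertex -2.463 -2.044 -0.003
endloop
endfacet
facet normal -0.839 0.451 -0.304
outer loop
vertex -2.463 -2.044 -0.003
vertex -1.548 -0.151 0.279
vertex -1.583 -0.96 -0.825
endloop
endfacet
facet normal -0.025 -0.591 -0.806
outer loop
vertex -1.583 -0.96 -0.825
vertex -0.852 -2.909 0.581
vertex -2.463 -2.044 -0.003
endloop
endfacet
facet normal 0.025 0.591 0.806
outer loop
vertex -2.428 -1.234 1.101
vertex 0.063 -1.016 0.863
vertex -1.548 -0.151 0.279
endloop
endfacet
facet normal -0.543 -0.669 0.507
outer loop
vertex -0.817 -2.1 1.685
vertex -2.428 -1.234 1.101
vertex -0.852 -2.909 0.581
endloop
endfacet
facet normal 0.025 0.591 0.806
outer loop
vertex -0.817 -2.1 1.685
vertex 0.063 -1.016 0.863
vertex -2.428 -1.234 1.101
endloop
endfacet
facet normal 0.543 0.669 -0.507
outer loop
vertex -1.548 -0.151 0.279
vertex 0.063 -1.016 0.863
vertex -1.583 -0.96 -0.825
endloop
endfacet
facet normal -0.026 -0.591 -0.806
outer loop
vertex 0.028 -1.826 -0.241
vertex -0.852 -2.909 0.581
vertex -1.583 -0.96 -0.825
endloop
endfacet
facet normal 0.543 0.669 -0.508
outer loop
vertex -1.583 -0.96 -0.825
vertex 0.063 -1.016 0.863
vertex 0.028 -1.826 -0.241
endloop
endfacet
facet normal 0.839 -0.451 0.304
outer loop
vertex 0.028 -1.826 -0.241
vertex -0.817 -2.1 1.685
vertex -0.852 -2.909 0.581
endloop
endfacet
facet normal 0.839 -0.451 0.304
outer loop
vertex 0.063 -1.016 0.863
vertex -0.817 -2.1 1.685
vertex 0.028 -1.826 -0.241
endloop
endfacet

endsolid


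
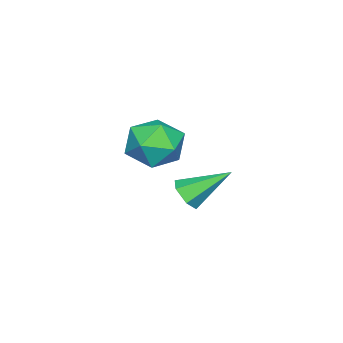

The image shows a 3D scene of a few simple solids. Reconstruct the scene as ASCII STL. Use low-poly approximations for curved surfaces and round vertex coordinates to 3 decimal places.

solid 
facet normal 0.420 -0.710 -0.566
outer loop
vertex 1.277 2.701 2.502
vertex 0.69 2.357 2.498
vertex 0.818 2.818 2.015
endloop
endfacet
facet normal 0.447 0.869 -0.212
outer loop
vertex 1.277 2.701 2.502
vertex 0.818 2.818 2.015
vertex -0.07 3.643 3.522
endloop
endfacet
facet normal 0.420 -0.710 -0.566
outer loop
vertex 0.818 2.818 2.015
vertex 0.69 2.357 2.498
vertex 0.231 2.474 2.011
endloop
endfacet
facet normal -0.398 0.686 -0.610
outer loop
vertex 0.818 2.818 2.015
vertex 0.231 2.474 2.011
vertex -0.07 3.643 3.522
endloop
endfacet
facet normal 0.419 -0.710 -0.566
outer loop
vertex 0.231 2.474 2.011
vertex 0.69 2.357 2.498
vertex 0.103 2.014 2.494
endloop
endfacet
facet normal -0.974 0.037 -0.223
outer loop
vertex 0.231 2.474 2.011
vertex 0.103 2.014 2.494
vertex -0.07 3.643 3.522
endloop
endfacet
facet normal 0.419 -0.711 -0.565
outer loop
vertex 0.103 2.014 2.494
vertex 0.69 2.357 2.498
vertex 0.562 1.897 2.982
endloop
endfacet
facet normal -0.707 -0.430 0.562
outer loop
vertex 0.103 2.014 2.494
vertex 0.562 1.897 2.982
vertex -0.07 3.643 3.522
endloop
endfacet
facet normal 0.420 -0.711 -0.564
outer loop
vertex 0.562 1.897 2.982
vertex 0.69 2.357 2.498
vertex 1.149 2.241 2.986
endloop
endfacet
facet normal 0.138 -0.247 0.959
outer loop
vertex 0.562 1.897 2.982
vertex 1.149 2.241 2.986
vertex -0.07 3.643 3.522
endloop
endfacet
facet normal 0.420 -0.711 -0.564
outer loop
vertex 1.149 2.241 2.986
vertex 0.69 2.357 2.498
vertex 1.277 2.701 2.502
endloop
endfacet
facet normal 0.715 0.403 0.572
outer loop
vertex 1.149 2.241 2.986
vertex 1.277 2.701 2.502
vertex -0.07 3.643 3.522
endloop
endfacet
facet normal -0.045 0.801 0.597
outer loop
vertex -2.881 0.061 2.269
vertex -4.052 -0.159 2.475
vertex -3.21 -0.647 3.193
endloop
endfacet
facet normal 0.608 0.511 0.608
outer loop
vertex -2.881 0.061 2.269
vertex -3.21 -0.647 3.193
vertex -2.264 -0.953 2.505
endloop
endfacet
facet normal 0.859 0.509 -0.060
outer loop
vertex -2.881 0.061 2.269
vertex -2.264 -0.953 2.505
vertex -2.521 -0.653 1.362
endloop
endfacet
facet normal 0.362 0.797 -0.484
outer loop
vertex -2.881 0.061 2.269
vertex -2.521 -0.653 1.362
vertex -3.626 -0.162 1.344
endloop
endfacet
facet normal -0.197 0.977 -0.077
outer loop
vertex -2.881 0.061 2.269
vertex -3.626 -0.162 1.344
vertex -4.052 -0.159 2.475
endloop
endfacet
facet normal 0.544 -0.167 0.822
outer loop
vertex -2.264 -0.953 2.505
vertex -3.21 -0.647 3.193
vertex -3.054 -1.798 2.856
endloop
endfacet
facet normal -0.511 0.302 0.805
outer loop
vertex -3.21 -0.647 3.193
vertex -4.052 -0.159 2.475
vertex -4.159 -1.307 2.838
endloop
endfacet
facet normal -0.756 0.588 -0.286
outer loop
vertex -4.052 -0.159 2.475
vertex -3.626 -0.162 1.344
vertex -4.416 -1.007 1.695
endloop
endfacet
facet normal 0.147 0.296 -0.944
outer loop
vertex -3.626 -0.162 1.344
vertex -2.521 -0.653 1.362
vertex -3.47 -1.313 1.007
endloop
endfacet
facet normal 0.951 -0.170 -0.259
outer loop
vertex -2.521 -0.653 1.362
vertex -2.264 -0.953 2.505
vertex -2.628 -1.801 1.725
endloop
endfacet
facet normal -0.362 -0.797 0.484
outer loop
vertex -3.799 -2.021 1.931
vertex -3.054 -1.798 2.856
vertex -4.159 -1.307 2.838
endloop
endfacet
facet normal -0.859 -0.509 0.060
outer loop
vertex -3.799 -2.021 1.931
vertex -4.159 -1.307 2.838
vertex -4.416 -1.007 1.695
endloop
endfacet
facet normal -0.608 -0.511 -0.608
outer loop
vertex -3.799 -2.021 1.931
vertex -4.416 -1.007 1.695
vertex -3.47 -1.313 1.007
endloop
endfacet
facet normal 0.045 -0.801 -0.597
outer loop
vertex -3.799 -2.021 1.931
vertex -3.47 -1.313 1.007
vertex -2.628 -1.801 1.725
endloop
endfacet
facet normal 0.197 -0.977 0.077
outer loop
vertex -3.799 -2.021 1.931
vertex -2.628 -1.801 1.725
vertex -3.054 -1.798 2.856
endloop
endfacet
facet normal -0.147 -0.296 0.944
outer loop
vertex -4.159 -1.307 2.838
vertex -3.054 -1.798 2.856
vertex -3.21 -0.647 3.193
endloop
endfacet
facet normal -0.951 0.170 0.259
outer loop
vertex -4.416 -1.007 1.695
vertex -4.159 -1.307 2.838
vertex -4.052 -0.159 2.475
endloop
endfacet
facet normal -0.544 0.167 -0.822
outer loop
vertex -3.47 -1.313 1.007
vertex -4.416 -1.007 1.695
vertex -3.626 -0.162 1.344
endloop
endfacet
facet normal 0.511 -0.302 -0.805
outer loop
vertex -2.628 -1.801 1.725
vertex -3.47 -1.313 1.007
vertex -2.521 -0.653 1.362
endloop
endfacet
facet normal 0.756 -0.588 0.286
outer loop
vertex -3.054 -1.798 2.856
vertex -2.628 -1.801 1.725
vertex -2.264 -0.953 2.505
endloop
endfacet

endsolid


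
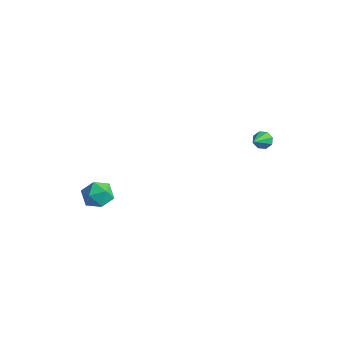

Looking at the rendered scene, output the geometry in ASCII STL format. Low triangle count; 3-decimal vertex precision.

solid 
facet normal 0.195 0.393 0.898
outer loop
vertex -0.923 -2.317 -0.689
vertex -1.236 -3.025 -0.311
vertex -0.399 -2.979 -0.513
endloop
endfacet
facet normal 0.659 0.631 0.410
outer loop
vertex -0.923 -2.317 -0.689
vertex -0.399 -2.979 -0.513
vertex -0.33 -2.562 -1.265
endloop
endfacet
facet normal 0.288 0.951 -0.108
outer loop
vertex -0.923 -2.317 -0.689
vertex -0.33 -2.562 -1.265
vertex -1.124 -2.351 -1.527
endloop
endfacet
facet normal -0.405 0.913 0.060
outer loop
vertex -0.923 -2.317 -0.689
vertex -1.124 -2.351 -1.527
vertex -1.684 -2.638 -0.938
endloop
endfacet
facet normal -0.462 0.568 0.681
outer loop
vertex -0.923 -2.317 -0.689
vertex -1.684 -2.638 -0.938
vertex -1.236 -3.025 -0.311
endloop
endfacet
facet normal 0.990 0.066 0.127
outer loop
vertex -0.33 -2.562 -1.265
vertex -0.399 -2.979 -0.513
vertex -0.276 -3.422 -1.242
endloop
endfacet
facet normal 0.239 -0.319 0.917
outer loop
vertex -0.399 -2.979 -0.513
vertex -1.236 -3.025 -0.311
vertex -0.836 -3.709 -0.653
endloop
endfacet
facet normal -0.824 -0.037 0.566
outer loop
vertex -1.236 -3.025 -0.311
vertex -1.684 -2.638 -0.938
vertex -1.63 -3.498 -0.915
endloop
endfacet
facet normal -0.731 0.522 -0.440
outer loop
vertex -1.684 -2.638 -0.938
vertex -1.124 -2.351 -1.527
vertex -1.561 -3.081 -1.667
endloop
endfacet
facet normal 0.390 0.584 -0.712
outer loop
vertex -1.124 -2.351 -1.527
vertex -0.33 -2.562 -1.265
vertex -0.724 -3.035 -1.869
endloop
endfacet
facet normal 0.405 -0.913 -0.060
outer loop
vertex -1.037 -3.743 -1.491
vertex -0.276 -3.422 -1.242
vertex -0.836 -3.709 -0.653
endloop
endfacet
facet normal -0.288 -0.951 0.108
outer loop
vertex -1.037 -3.743 -1.491
vertex -0.836 -3.709 -0.653
vertex -1.63 -3.498 -0.915
endloop
endfacet
facet normal -0.659 -0.631 -0.410
outer loop
vertex -1.037 -3.743 -1.491
vertex -1.63 -3.498 -0.915
vertex -1.561 -3.081 -1.667
endloop
endfacet
facet normal -0.195 -0.393 -0.898
outer loop
vertex -1.037 -3.743 -1.491
vertex -1.561 -3.081 -1.667
vertex -0.724 -3.035 -1.869
endloop
endfacet
facet normal 0.462 -0.568 -0.681
outer loop
vertex -1.037 -3.743 -1.491
vertex -0.724 -3.035 -1.869
vertex -0.276 -3.422 -1.242
endloop
endfacet
facet normal 0.731 -0.522 0.440
outer loop
vertex -0.836 -3.709 -0.653
vertex -0.276 -3.422 -1.242
vertex -0.399 -2.979 -0.513
endloop
endfacet
facet normal -0.390 -0.584 0.712
outer loop
vertex -1.63 -3.498 -0.915
vertex -0.836 -3.709 -0.653
vertex -1.236 -3.025 -0.311
endloop
endfacet
facet normal -0.990 -0.066 -0.127
outer loop
vertex -1.561 -3.081 -1.667
vertex -1.63 -3.498 -0.915
vertex -1.684 -2.638 -0.938
endloop
endfacet
facet normal -0.239 0.319 -0.917
outer loop
vertex -0.724 -3.035 -1.869
vertex -1.561 -3.081 -1.667
vertex -1.124 -2.351 -1.527
endloop
endfacet
facet normal 0.824 0.037 -0.566
outer loop
vertex -0.276 -3.422 -1.242
vertex -0.724 -3.035 -1.869
vertex -0.33 -2.562 -1.265
endloop
endfacet
facet normal -0.312 0.755 -0.577
outer loop
vertex 3.542 4.247 1.526
vertex 3.193 3.933 1.304
vertex 3.193 4.249 1.717
endloop
endfacet
facet normal 0.438 0.419 0.796
outer loop
vertex 3.542 4.247 1.526
vertex 3.193 4.249 1.717
vertex 3.707 2.687 2.256
endloop
endfacet
facet normal -0.311 0.755 -0.578
outer loop
vertex 3.193 4.249 1.717
vertex 3.193 3.933 1.304
vertex 2.843 4.065 1.665
endloop
endfacet
facet normal -0.263 0.236 0.935
outer loop
vertex 3.193 4.249 1.717
vertex 2.843 4.065 1.665
vertex 3.707 2.687 2.256
endloop
endfacet
facet normal -0.312 0.754 -0.578
outer loop
vertex 2.843 4.065 1.665
vertex 3.193 3.933 1.304
vertex 2.699 3.804 1.402
endloop
endfacet
facet normal -0.756 -0.208 0.620
outer loop
vertex 2.843 4.065 1.665
vertex 2.699 3.804 1.402
vertex 3.707 2.687 2.256
endloop
endfacet
facet normal -0.312 0.755 -0.577
outer loop
vertex 2.699 3.804 1.402
vertex 3.193 3.933 1.304
vertex 2.843 3.618 1.081
endloop
endfacet
facet normal -0.756 -0.653 0.039
outer loop
vertex 2.699 3.804 1.402
vertex 2.843 3.618 1.081
vertex 3.707 2.687 2.256
endloop
endfacet
facet normal -0.311 0.755 -0.577
outer loop
vertex 2.843 3.618 1.081
vertex 3.193 3.933 1.304
vertex 3.193 3.617 0.891
endloop
endfacet
facet normal -0.260 -0.841 -0.475
outer loop
vertex 2.843 3.618 1.081
vertex 3.193 3.617 0.891
vertex 3.707 2.687 2.256
endloop
endfacet
facet normal -0.311 0.755 -0.577
outer loop
vertex 3.193 3.617 0.891
vertex 3.193 3.933 1.304
vertex 3.542 3.8 0.942
endloop
endfacet
facet normal 0.435 -0.659 -0.613
outer loop
vertex 3.193 3.617 0.891
vertex 3.542 3.8 0.942
vertex 3.707 2.687 2.256
endloop
endfacet
facet normal -0.311 0.755 -0.577
outer loop
vertex 3.542 3.8 0.942
vertex 3.193 3.933 1.304
vertex 3.687 4.061 1.205
endloop
endfacet
facet normal 0.930 -0.215 -0.299
outer loop
vertex 3.542 3.8 0.942
vertex 3.687 4.061 1.205
vertex 3.707 2.687 2.256
endloop
endfacet
facet normal -0.311 0.754 -0.578
outer loop
vertex 3.687 4.061 1.205
vertex 3.193 3.933 1.304
vertex 3.542 4.247 1.526
endloop
endfacet
facet normal 0.930 0.232 0.286
outer loop
vertex 3.687 4.061 1.205
vertex 3.542 4.247 1.526
vertex 3.707 2.687 2.256
endloop
endfacet

endsolid


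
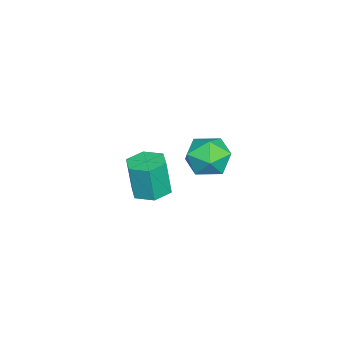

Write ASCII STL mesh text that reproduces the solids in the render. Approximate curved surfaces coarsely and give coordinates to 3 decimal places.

solid 
facet normal 0.009 0.126 -0.992
outer loop
vertex -1.516 0.003 -4.574
vertex -2.244 -0.301 -4.619
vertex -2.146 0.477 -4.519
endloop
endfacet
facet normal 0.604 0.790 0.106
outer loop
vertex -1.516 0.003 -4.574
vertex -2.146 0.477 -4.519
vertex -1.528 -0.196 -3.017
endloop
endfacet
facet normal 0.604 0.790 0.105
outer loop
vertex -1.528 -0.196 -3.017
vertex -2.146 0.477 -4.519
vertex -2.157 0.278 -2.962
endloop
endfacet
facet normal -0.008 -0.125 0.992
outer loop
vertex -1.528 -0.196 -3.017
vertex -2.157 0.278 -2.962
vertex -2.256 -0.499 -3.061
endloop
endfacet
facet normal 0.007 0.127 -0.992
outer loop
vertex -2.146 0.477 -4.519
vertex -2.244 -0.301 -4.619
vertex -2.874 0.173 -4.563
endloop
endfacet
facet normal -0.389 0.914 0.114
outer loop
vertex -2.146 0.477 -4.519
vertex -2.874 0.173 -4.563
vertex -2.157 0.278 -2.962
endloop
endfacet
facet normal -0.387 0.915 0.113
outer loop
vertex -2.157 0.278 -2.962
vertex -2.874 0.173 -4.563
vertex -2.886 -0.025 -3.006
endloop
endfacet
facet normal -0.008 -0.125 0.992
outer loop
vertex -2.157 0.278 -2.962
vertex -2.886 -0.025 -3.006
vertex -2.256 -0.499 -3.061
endloop
endfacet
facet normal 0.007 0.127 -0.992
outer loop
vertex -2.874 0.173 -4.563
vertex -2.244 -0.301 -4.619
vertex -2.972 -0.604 -4.663
endloop
endfacet
facet normal -0.992 0.124 0.008
outer loop
vertex -2.874 0.173 -4.563
vertex -2.972 -0.604 -4.663
vertex -2.886 -0.025 -3.006
endloop
endfacet
facet normal -0.992 0.124 0.008
outer loop
vertex -2.886 -0.025 -3.006
vertex -2.972 -0.604 -4.663
vertex -2.984 -0.803 -3.106
endloop
endfacet
facet normal -0.009 -0.126 0.992
outer loop
vertex -2.886 -0.025 -3.006
vertex -2.984 -0.803 -3.106
vertex -2.256 -0.499 -3.061
endloop
endfacet
facet normal 0.008 0.125 -0.992
outer loop
vertex -2.972 -0.604 -4.663
vertex -2.244 -0.301 -4.619
vertex -2.343 -1.078 -4.718
endloop
endfacet
facet normal -0.604 -0.790 -0.106
outer loop
vertex -2.972 -0.604 -4.663
vertex -2.343 -1.078 -4.718
vertex -2.984 -0.803 -3.106
endloop
endfacet
facet normal -0.604 -0.790 -0.105
outer loop
vertex -2.984 -0.803 -3.106
vertex -2.343 -1.078 -4.718
vertex -2.354 -1.277 -3.161
endloop
endfacet
facet normal -0.009 -0.126 0.992
outer loop
vertex -2.984 -0.803 -3.106
vertex -2.354 -1.277 -3.161
vertex -2.256 -0.499 -3.061
endloop
endfacet
facet normal 0.008 0.125 -0.992
outer loop
vertex -2.343 -1.078 -4.718
vertex -2.244 -0.301 -4.619
vertex -1.614 -0.775 -4.674
endloop
endfacet
facet normal 0.387 -0.915 -0.114
outer loop
vertex -2.343 -1.078 -4.718
vertex -1.614 -0.775 -4.674
vertex -2.354 -1.277 -3.161
endloop
endfacet
facet normal 0.389 -0.914 -0.113
outer loop
vertex -2.354 -1.277 -3.161
vertex -1.614 -0.775 -4.674
vertex -1.626 -0.973 -3.117
endloop
endfacet
facet normal -0.007 -0.127 0.992
outer loop
vertex -2.354 -1.277 -3.161
vertex -1.626 -0.973 -3.117
vertex -2.256 -0.499 -3.061
endloop
endfacet
facet normal 0.009 0.126 -0.992
outer loop
vertex -1.614 -0.775 -4.674
vertex -2.244 -0.301 -4.619
vertex -1.516 0.003 -4.574
endloop
endfacet
facet normal 0.992 -0.124 -0.008
outer loop
vertex -1.614 -0.775 -4.674
vertex -1.516 0.003 -4.574
vertex -1.626 -0.973 -3.117
endloop
endfacet
facet normal 0.992 -0.124 -0.008
outer loop
vertex -1.626 -0.973 -3.117
vertex -1.516 0.003 -4.574
vertex -1.528 -0.196 -3.017
endloop
endfacet
facet normal -0.007 -0.127 0.992
outer loop
vertex -1.626 -0.973 -3.117
vertex -1.528 -0.196 -3.017
vertex -2.256 -0.499 -3.061
endloop
endfacet
facet normal -0.949 0.306 -0.073
outer loop
vertex 0.616 3.169 -0.093
vertex 0.33 2.306 0.008
vertex 0.445 2.839 0.743
endloop
endfacet
facet normal -0.538 0.816 0.212
outer loop
vertex 0.616 3.169 -0.093
vertex 0.445 2.839 0.743
vertex 1.182 3.363 0.599
endloop
endfacet
facet normal -0.020 0.967 -0.255
outer loop
vertex 0.616 3.169 -0.093
vertex 1.182 3.363 0.599
vertex 1.522 3.153 -0.224
endloop
endfacet
facet normal -0.110 0.551 -0.827
outer loop
vertex 0.616 3.169 -0.093
vertex 1.522 3.153 -0.224
vertex 0.995 2.5 -0.589
endloop
endfacet
facet normal -0.684 0.143 -0.715
outer loop
vertex 0.616 3.169 -0.093
vertex 0.995 2.5 -0.589
vertex 0.33 2.306 0.008
endloop
endfacet
facet normal -0.235 0.551 0.801
outer loop
vertex 1.182 3.363 0.599
vertex 0.445 2.839 0.743
vertex 1.245 2.62 1.129
endloop
endfacet
facet normal -0.900 -0.274 0.339
outer loop
vertex 0.445 2.839 0.743
vertex 0.33 2.306 0.008
vertex 0.718 1.967 0.764
endloop
endfacet
facet normal -0.470 -0.539 -0.699
outer loop
vertex 0.33 2.306 0.008
vertex 0.995 2.5 -0.589
vertex 1.058 1.757 -0.059
endloop
endfacet
facet normal 0.458 0.122 -0.880
outer loop
vertex 0.995 2.5 -0.589
vertex 1.522 3.153 -0.224
vertex 1.795 2.281 -0.203
endloop
endfacet
facet normal 0.604 0.795 0.047
outer loop
vertex 1.522 3.153 -0.224
vertex 1.182 3.363 0.599
vertex 1.91 2.814 0.532
endloop
endfacet
facet normal 0.110 -0.551 0.827
outer loop
vertex 1.624 1.951 0.633
vertex 1.245 2.62 1.129
vertex 0.718 1.967 0.764
endloop
endfacet
facet normal 0.020 -0.967 0.255
outer loop
vertex 1.624 1.951 0.633
vertex 0.718 1.967 0.764
vertex 1.058 1.757 -0.059
endloop
endfacet
facet normal 0.538 -0.816 -0.212
outer loop
vertex 1.624 1.951 0.633
vertex 1.058 1.757 -0.059
vertex 1.795 2.281 -0.203
endloop
endfacet
facet normal 0.949 -0.306 0.073
outer loop
vertex 1.624 1.951 0.633
vertex 1.795 2.281 -0.203
vertex 1.91 2.814 0.532
endloop
endfacet
facet normal 0.684 -0.143 0.715
outer loop
vertex 1.624 1.951 0.633
vertex 1.91 2.814 0.532
vertex 1.245 2.62 1.129
endloop
endfacet
facet normal -0.458 -0.122 0.880
outer loop
vertex 0.718 1.967 0.764
vertex 1.245 2.62 1.129
vertex 0.445 2.839 0.743
endloop
endfacet
facet normal -0.604 -0.795 -0.047
outer loop
vertex 1.058 1.757 -0.059
vertex 0.718 1.967 0.764
vertex 0.33 2.306 0.008
endloop
endfacet
facet normal 0.235 -0.551 -0.801
outer loop
vertex 1.795 2.281 -0.203
vertex 1.058 1.757 -0.059
vertex 0.995 2.5 -0.589
endloop
endfacet
facet normal 0.900 0.274 -0.339
outer loop
vertex 1.91 2.814 0.532
vertex 1.795 2.281 -0.203
vertex 1.522 3.153 -0.224
endloop
endfacet
facet normal 0.470 0.539 0.699
outer loop
vertex 1.245 2.62 1.129
vertex 1.91 2.814 0.532
vertex 1.182 3.363 0.599
endloop
endfacet

endsolid


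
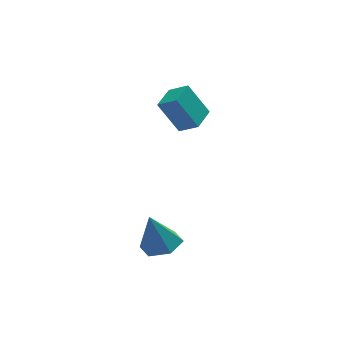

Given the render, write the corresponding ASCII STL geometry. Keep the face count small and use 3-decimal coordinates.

solid 
facet normal 0.263 -0.099 -0.960
outer loop
vertex -0.677 -4.209 -3.969
vertex -1.554 -3.842 -4.247
vertex -0.786 -3.234 -4.099
endloop
endfacet
facet normal 0.761 0.169 0.626
outer loop
vertex -0.677 -4.209 -3.969
vertex -0.786 -3.234 -4.099
vertex -2.046 -3.658 -2.453
endloop
endfacet
facet normal 0.263 -0.099 -0.960
outer loop
vertex -0.786 -3.234 -4.099
vertex -1.554 -3.842 -4.247
vertex -1.663 -2.867 -4.377
endloop
endfacet
facet normal 0.239 0.881 0.410
outer loop
vertex -0.786 -3.234 -4.099
vertex -1.663 -2.867 -4.377
vertex -2.046 -3.658 -2.453
endloop
endfacet
facet normal 0.264 -0.098 -0.959
outer loop
vertex -1.663 -2.867 -4.377
vertex -1.554 -3.842 -4.247
vertex -2.43 -3.475 -4.526
endloop
endfacet
facet normal -0.632 0.753 0.184
outer loop
vertex -1.663 -2.867 -4.377
vertex -2.43 -3.475 -4.526
vertex -2.046 -3.658 -2.453
endloop
endfacet
facet normal 0.264 -0.099 -0.959
outer loop
vertex -2.43 -3.475 -4.526
vertex -1.554 -3.842 -4.247
vertex -2.321 -4.45 -4.395
endloop
endfacet
facet normal -0.981 -0.086 0.174
outer loop
vertex -2.43 -3.475 -4.526
vertex -2.321 -4.45 -4.395
vertex -2.046 -3.658 -2.453
endloop
endfacet
facet normal 0.263 -0.099 -0.960
outer loop
vertex -2.321 -4.45 -4.395
vertex -1.554 -3.842 -4.247
vertex -1.445 -4.817 -4.117
endloop
endfacet
facet normal -0.458 -0.798 0.391
outer loop
vertex -2.321 -4.45 -4.395
vertex -1.445 -4.817 -4.117
vertex -2.046 -3.658 -2.453
endloop
endfacet
facet normal 0.263 -0.099 -0.960
outer loop
vertex -1.445 -4.817 -4.117
vertex -1.554 -3.842 -4.247
vertex -0.677 -4.209 -3.969
endloop
endfacet
facet normal 0.412 -0.671 0.616
outer loop
vertex -1.445 -4.817 -4.117
vertex -0.677 -4.209 -3.969
vertex -2.046 -3.658 -2.453
endloop
endfacet
facet normal -0.631 -0.771 -0.084
outer loop
vertex 0.559 0.871 1.476
vertex -0.146 1.512 0.888
vertex 1.415 0.344 -0.124
endloop
endfacet
facet normal 0.629 -0.573 0.525
outer loop
vertex 2.286 1.408 -0.008
vertex 0.559 0.871 1.476
vertex 1.415 0.344 -0.124
endloop
endfacet
facet normal -0.631 -0.771 -0.084
outer loop
vertex 1.415 0.344 -0.124
vertex -0.146 1.512 0.888
vertex 0.71 0.985 -0.712
endloop
endfacet
facet normal 0.453 -0.279 -0.847
outer loop
vertex 0.71 0.985 -0.712
vertex 2.286 1.408 -0.008
vertex 1.415 0.344 -0.124
endloop
endfacet
facet normal -0.453 0.279 0.847
outer loop
vertex 0.559 0.871 1.476
vertex 0.725 2.576 1.004
vertex -0.146 1.512 0.888
endloop
endfacet
facet normal 0.629 -0.573 0.525
outer loop
vertex 1.43 1.935 1.592
vertex 0.559 0.871 1.476
vertex 2.286 1.408 -0.008
endloop
endfacet
facet normal -0.453 0.279 0.847
outer loop
vertex 1.43 1.935 1.592
vertex 0.725 2.576 1.004
vertex 0.559 0.871 1.476
endloop
endfacet
facet normal -0.629 0.573 -0.525
outer loop
vertex -0.146 1.512 0.888
vertex 0.725 2.576 1.004
vertex 0.71 0.985 -0.712
endloop
endfacet
facet normal 0.453 -0.279 -0.847
outer loop
vertex 1.581 2.049 -0.596
vertex 2.286 1.408 -0.008
vertex 0.71 0.985 -0.712
endloop
endfacet
facet normal -0.629 0.573 -0.525
outer loop
vertex 0.71 0.985 -0.712
vertex 0.725 2.576 1.004
vertex 1.581 2.049 -0.596
endloop
endfacet
facet normal 0.631 0.771 0.084
outer loop
vertex 1.581 2.049 -0.596
vertex 1.43 1.935 1.592
vertex 2.286 1.408 -0.008
endloop
endfacet
facet normal 0.631 0.771 0.084
outer loop
vertex 0.725 2.576 1.004
vertex 1.43 1.935 1.592
vertex 1.581 2.049 -0.596
endloop
endfacet

endsolid


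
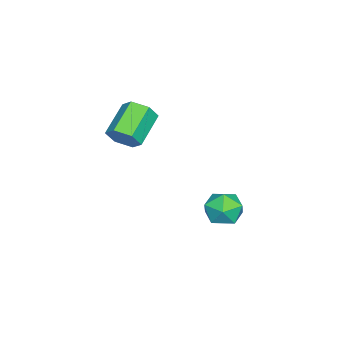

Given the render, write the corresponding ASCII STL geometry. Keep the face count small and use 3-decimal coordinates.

solid 
facet normal -0.561 -0.153 0.814
outer loop
vertex -2.954 4.031 -2.98
vertex -2.743 3.217 -2.988
vertex -2.273 3.769 -2.56
endloop
endfacet
facet normal -0.300 0.511 0.806
outer loop
vertex -2.954 4.031 -2.98
vertex -2.273 3.769 -2.56
vertex -2.245 4.484 -3.003
endloop
endfacet
facet normal -0.522 0.828 0.206
outer loop
vertex -2.954 4.031 -2.98
vertex -2.245 4.484 -3.003
vertex -2.696 4.374 -3.704
endloop
endfacet
facet normal -0.920 0.360 -0.157
outer loop
vertex -2.954 4.031 -2.98
vertex -2.696 4.374 -3.704
vertex -3.004 3.591 -3.695
endloop
endfacet
facet normal -0.944 -0.247 0.218
outer loop
vertex -2.954 4.031 -2.98
vertex -3.004 3.591 -3.695
vertex -2.743 3.217 -2.988
endloop
endfacet
facet normal 0.412 0.468 0.782
outer loop
vertex -2.245 4.484 -3.003
vertex -2.273 3.769 -2.56
vertex -1.596 3.949 -3.025
endloop
endfacet
facet normal -0.010 -0.607 0.794
outer loop
vertex -2.273 3.769 -2.56
vertex -2.743 3.217 -2.988
vertex -1.904 3.166 -3.016
endloop
endfacet
facet normal -0.630 -0.758 -0.168
outer loop
vertex -2.743 3.217 -2.988
vertex -3.004 3.591 -3.695
vertex -2.355 3.056 -3.717
endloop
endfacet
facet normal -0.592 0.224 -0.775
outer loop
vertex -3.004 3.591 -3.695
vertex -2.696 4.374 -3.704
vertex -2.327 3.771 -4.16
endloop
endfacet
facet normal 0.053 0.981 -0.188
outer loop
vertex -2.696 4.374 -3.704
vertex -2.245 4.484 -3.003
vertex -1.857 4.323 -3.732
endloop
endfacet
facet normal 0.920 -0.360 0.157
outer loop
vertex -1.646 3.509 -3.74
vertex -1.596 3.949 -3.025
vertex -1.904 3.166 -3.016
endloop
endfacet
facet normal 0.522 -0.828 -0.206
outer loop
vertex -1.646 3.509 -3.74
vertex -1.904 3.166 -3.016
vertex -2.355 3.056 -3.717
endloop
endfacet
facet normal 0.300 -0.511 -0.806
outer loop
vertex -1.646 3.509 -3.74
vertex -2.355 3.056 -3.717
vertex -2.327 3.771 -4.16
endloop
endfacet
facet normal 0.561 0.153 -0.814
outer loop
vertex -1.646 3.509 -3.74
vertex -2.327 3.771 -4.16
vertex -1.857 4.323 -3.732
endloop
endfacet
facet normal 0.944 0.247 -0.218
outer loop
vertex -1.646 3.509 -3.74
vertex -1.857 4.323 -3.732
vertex -1.596 3.949 -3.025
endloop
endfacet
facet normal 0.592 -0.224 0.775
outer loop
vertex -1.904 3.166 -3.016
vertex -1.596 3.949 -3.025
vertex -2.273 3.769 -2.56
endloop
endfacet
facet normal -0.053 -0.981 0.188
outer loop
vertex -2.355 3.056 -3.717
vertex -1.904 3.166 -3.016
vertex -2.743 3.217 -2.988
endloop
endfacet
facet normal -0.412 -0.468 -0.782
outer loop
vertex -2.327 3.771 -4.16
vertex -2.355 3.056 -3.717
vertex -3.004 3.591 -3.695
endloop
endfacet
facet normal 0.010 0.607 -0.794
outer loop
vertex -1.857 4.323 -3.732
vertex -2.327 3.771 -4.16
vertex -2.696 4.374 -3.704
endloop
endfacet
facet normal 0.630 0.758 0.168
outer loop
vertex -1.596 3.949 -3.025
vertex -1.857 4.323 -3.732
vertex -2.245 4.484 -3.003
endloop
endfacet
facet normal 0.858 -0.134 -0.495
outer loop
vertex -0.767 0.176 1.073
vertex -1.066 0.419 0.489
vertex -0.744 0.86 0.928
endloop
endfacet
facet normal 0.511 0.162 0.844
outer loop
vertex -0.767 0.176 1.073
vertex -0.744 0.86 0.928
vertex -2.055 0.377 1.815
endloop
endfacet
facet normal 0.511 0.162 0.844
outer loop
vertex -2.055 0.377 1.815
vertex -0.744 0.86 0.928
vertex -2.033 1.061 1.67
endloop
endfacet
facet normal -0.859 0.133 0.495
outer loop
vertex -2.055 0.377 1.815
vertex -2.033 1.061 1.67
vertex -2.354 0.621 1.231
endloop
endfacet
facet normal 0.859 -0.134 -0.495
outer loop
vertex -0.744 0.86 0.928
vertex -1.066 0.419 0.489
vertex -1.043 1.104 0.343
endloop
endfacet
facet normal 0.284 0.928 0.242
outer loop
vertex -0.744 0.86 0.928
vertex -1.043 1.104 0.343
vertex -2.033 1.061 1.67
endloop
endfacet
facet normal 0.284 0.928 0.242
outer loop
vertex -2.033 1.061 1.67
vertex -1.043 1.104 0.343
vertex -2.331 1.305 1.085
endloop
endfacet
facet normal -0.859 0.134 0.494
outer loop
vertex -2.033 1.061 1.67
vertex -2.331 1.305 1.085
vertex -2.354 0.621 1.231
endloop
endfacet
facet normal 0.858 -0.134 -0.496
outer loop
vertex -1.043 1.104 0.343
vertex -1.066 0.419 0.489
vertex -1.365 0.663 -0.095
endloop
endfacet
facet normal -0.228 0.765 -0.603
outer loop
vertex -1.043 1.104 0.343
vertex -1.365 0.663 -0.095
vertex -2.331 1.305 1.085
endloop
endfacet
facet normal -0.228 0.765 -0.603
outer loop
vertex -2.331 1.305 1.085
vertex -1.365 0.663 -0.095
vertex -2.653 0.864 0.647
endloop
endfacet
facet normal -0.858 0.135 0.495
outer loop
vertex -2.331 1.305 1.085
vertex -2.653 0.864 0.647
vertex -2.354 0.621 1.231
endloop
endfacet
facet normal 0.859 -0.133 -0.495
outer loop
vertex -1.365 0.663 -0.095
vertex -1.066 0.419 0.489
vertex -1.387 -0.021 0.05
endloop
endfacet
facet normal -0.511 -0.162 -0.844
outer loop
vertex -1.365 0.663 -0.095
vertex -1.387 -0.021 0.05
vertex -2.653 0.864 0.647
endloop
endfacet
facet normal -0.511 -0.162 -0.844
outer loop
vertex -2.653 0.864 0.647
vertex -1.387 -0.021 0.05
vertex -2.676 0.18 0.792
endloop
endfacet
facet normal -0.858 0.134 0.495
outer loop
vertex -2.653 0.864 0.647
vertex -2.676 0.18 0.792
vertex -2.354 0.621 1.231
endloop
endfacet
facet normal 0.859 -0.134 -0.494
outer loop
vertex -1.387 -0.021 0.05
vertex -1.066 0.419 0.489
vertex -1.089 -0.265 0.635
endloop
endfacet
facet normal -0.284 -0.928 -0.242
outer loop
vertex -1.387 -0.021 0.05
vertex -1.089 -0.265 0.635
vertex -2.676 0.18 0.792
endloop
endfacet
facet normal -0.284 -0.928 -0.242
outer loop
vertex -2.676 0.18 0.792
vertex -1.089 -0.265 0.635
vertex -2.377 -0.064 1.377
endloop
endfacet
facet normal -0.859 0.134 0.495
outer loop
vertex -2.676 0.18 0.792
vertex -2.377 -0.064 1.377
vertex -2.354 0.621 1.231
endloop
endfacet
facet normal 0.858 -0.135 -0.495
outer loop
vertex -1.089 -0.265 0.635
vertex -1.066 0.419 0.489
vertex -0.767 0.176 1.073
endloop
endfacet
facet normal 0.228 -0.765 0.603
outer loop
vertex -1.089 -0.265 0.635
vertex -0.767 0.176 1.073
vertex -2.377 -0.064 1.377
endloop
endfacet
facet normal 0.228 -0.765 0.603
outer loop
vertex -2.377 -0.064 1.377
vertex -0.767 0.176 1.073
vertex -2.055 0.377 1.815
endloop
endfacet
facet normal -0.858 0.134 0.496
outer loop
vertex -2.377 -0.064 1.377
vertex -2.055 0.377 1.815
vertex -2.354 0.621 1.231
endloop
endfacet

endsolid


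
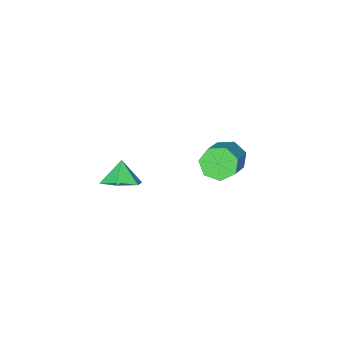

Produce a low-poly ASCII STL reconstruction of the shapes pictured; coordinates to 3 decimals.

solid 
facet normal 0.431 0.410 -0.804
outer loop
vertex -0.69 -3.112 -2.419
vertex -1.61 -2.624 -2.663
vertex -0.896 -2.136 -2.032
endloop
endfacet
facet normal 0.468 -0.239 0.851
outer loop
vertex -0.69 -3.112 -2.419
vertex -0.896 -2.136 -2.032
vertex -2.17 -3.156 -1.617
endloop
endfacet
facet normal 0.430 0.410 -0.804
outer loop
vertex -0.896 -2.136 -2.032
vertex -1.61 -2.624 -2.663
vertex -1.817 -1.648 -2.276
endloop
endfacet
facet normal -0.027 0.406 0.914
outer loop
vertex -0.896 -2.136 -2.032
vertex -1.817 -1.648 -2.276
vertex -2.17 -3.156 -1.617
endloop
endfacet
facet normal 0.431 0.410 -0.804
outer loop
vertex -1.817 -1.648 -2.276
vertex -1.61 -2.624 -2.663
vertex -2.53 -2.135 -2.907
endloop
endfacet
facet normal -0.745 0.406 0.529
outer loop
vertex -1.817 -1.648 -2.276
vertex -2.53 -2.135 -2.907
vertex -2.17 -3.156 -1.617
endloop
endfacet
facet normal 0.431 0.409 -0.804
outer loop
vertex -2.53 -2.135 -2.907
vertex -1.61 -2.624 -2.663
vertex -2.324 -3.111 -3.293
endloop
endfacet
facet normal -0.968 -0.237 0.083
outer loop
vertex -2.53 -2.135 -2.907
vertex -2.324 -3.111 -3.293
vertex -2.17 -3.156 -1.617
endloop
endfacet
facet normal 0.431 0.409 -0.804
outer loop
vertex -2.324 -3.111 -3.293
vertex -1.61 -2.624 -2.663
vertex -1.404 -3.6 -3.049
endloop
endfacet
facet normal -0.473 -0.881 0.020
outer loop
vertex -2.324 -3.111 -3.293
vertex -1.404 -3.6 -3.049
vertex -2.17 -3.156 -1.617
endloop
endfacet
facet normal 0.430 0.409 -0.805
outer loop
vertex -1.404 -3.6 -3.049
vertex -1.61 -2.624 -2.663
vertex -0.69 -3.112 -2.419
endloop
endfacet
facet normal 0.245 -0.881 0.404
outer loop
vertex -1.404 -3.6 -3.049
vertex -0.69 -3.112 -2.419
vertex -2.17 -3.156 -1.617
endloop
endfacet
facet normal -0.715 -0.433 -0.549
outer loop
vertex -3.309 2.876 0.743
vertex -3.62 2.441 1.492
vertex -3.866 3.264 1.163
endloop
endfacet
facet normal 0.039 0.759 -0.650
outer loop
vertex -3.309 2.876 0.743
vertex -3.866 3.264 1.163
vertex -1.829 3.773 1.879
endloop
endfacet
facet normal 0.039 0.758 -0.651
outer loop
vertex -1.829 3.773 1.879
vertex -3.866 3.264 1.163
vertex -2.386 4.162 2.298
endloop
endfacet
facet normal 0.715 0.434 0.548
outer loop
vertex -1.829 3.773 1.879
vertex -2.386 4.162 2.298
vertex -2.14 3.339 2.628
endloop
endfacet
facet normal -0.715 -0.433 -0.549
outer loop
vertex -3.866 3.264 1.163
vertex -3.62 2.441 1.492
vertex -4.238 3.033 1.83
endloop
endfacet
facet normal -0.521 0.853 0.005
outer loop
vertex -3.866 3.264 1.163
vertex -4.238 3.033 1.83
vertex -2.386 4.162 2.298
endloop
endfacet
facet normal -0.522 0.853 0.006
outer loop
vertex -2.386 4.162 2.298
vertex -4.238 3.033 1.83
vertex -2.758 3.93 2.966
endloop
endfacet
facet normal 0.715 0.434 0.549
outer loop
vertex -2.386 4.162 2.298
vertex -2.758 3.93 2.966
vertex -2.14 3.339 2.628
endloop
endfacet
facet normal -0.715 -0.433 -0.548
outer loop
vertex -4.238 3.033 1.83
vertex -3.62 2.441 1.492
vertex -4.145 2.357 2.243
endloop
endfacet
facet normal -0.689 0.306 0.656
outer loop
vertex -4.238 3.033 1.83
vertex -4.145 2.357 2.243
vertex -2.758 3.93 2.966
endloop
endfacet
facet normal -0.689 0.306 0.656
outer loop
vertex -2.758 3.93 2.966
vertex -4.145 2.357 2.243
vertex -2.665 3.254 3.379
endloop
endfacet
facet normal 0.715 0.434 0.549
outer loop
vertex -2.758 3.93 2.966
vertex -2.665 3.254 3.379
vertex -2.14 3.339 2.628
endloop
endfacet
facet normal -0.715 -0.434 -0.548
outer loop
vertex -4.145 2.357 2.243
vertex -3.62 2.441 1.492
vertex -3.656 1.744 2.091
endloop
endfacet
facet normal -0.339 -0.472 0.814
outer loop
vertex -4.145 2.357 2.243
vertex -3.656 1.744 2.091
vertex -2.665 3.254 3.379
endloop
endfacet
facet normal -0.338 -0.473 0.814
outer loop
vertex -2.665 3.254 3.379
vertex -3.656 1.744 2.091
vertex -2.176 2.641 3.226
endloop
endfacet
facet normal 0.715 0.433 0.549
outer loop
vertex -2.665 3.254 3.379
vertex -2.176 2.641 3.226
vertex -2.14 3.339 2.628
endloop
endfacet
facet normal -0.715 -0.434 -0.548
outer loop
vertex -3.656 1.744 2.091
vertex -3.62 2.441 1.492
vertex -3.141 1.656 1.488
endloop
endfacet
facet normal 0.267 -0.894 0.359
outer loop
vertex -3.656 1.744 2.091
vertex -3.141 1.656 1.488
vertex -2.176 2.641 3.226
endloop
endfacet
facet normal 0.267 -0.894 0.359
outer loop
vertex -2.176 2.641 3.226
vertex -3.141 1.656 1.488
vertex -1.661 2.553 2.623
endloop
endfacet
facet normal 0.716 0.433 0.548
outer loop
vertex -2.176 2.641 3.226
vertex -1.661 2.553 2.623
vertex -2.14 3.339 2.628
endloop
endfacet
facet normal -0.715 -0.433 -0.549
outer loop
vertex -3.141 1.656 1.488
vertex -3.62 2.441 1.492
vertex -2.986 2.16 0.888
endloop
endfacet
facet normal 0.672 -0.644 -0.367
outer loop
vertex -3.141 1.656 1.488
vertex -2.986 2.16 0.888
vertex -1.661 2.553 2.623
endloop
endfacet
facet normal 0.672 -0.644 -0.367
outer loop
vertex -1.661 2.553 2.623
vertex -2.986 2.16 0.888
vertex -1.506 3.057 2.023
endloop
endfacet
facet normal 0.716 0.433 0.548
outer loop
vertex -1.661 2.553 2.623
vertex -1.506 3.057 2.023
vertex -2.14 3.339 2.628
endloop
endfacet
facet normal -0.715 -0.434 -0.549
outer loop
vertex -2.986 2.16 0.888
vertex -3.62 2.441 1.492
vertex -3.309 2.876 0.743
endloop
endfacet
facet normal 0.570 0.092 -0.816
outer loop
vertex -2.986 2.16 0.888
vertex -3.309 2.876 0.743
vertex -1.506 3.057 2.023
endloop
endfacet
facet normal 0.570 0.093 -0.816
outer loop
vertex -1.506 3.057 2.023
vertex -3.309 2.876 0.743
vertex -1.829 3.773 1.879
endloop
endfacet
facet normal 0.716 0.433 0.548
outer loop
vertex -1.506 3.057 2.023
vertex -1.829 3.773 1.879
vertex -2.14 3.339 2.628
endloop
endfacet

endsolid
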